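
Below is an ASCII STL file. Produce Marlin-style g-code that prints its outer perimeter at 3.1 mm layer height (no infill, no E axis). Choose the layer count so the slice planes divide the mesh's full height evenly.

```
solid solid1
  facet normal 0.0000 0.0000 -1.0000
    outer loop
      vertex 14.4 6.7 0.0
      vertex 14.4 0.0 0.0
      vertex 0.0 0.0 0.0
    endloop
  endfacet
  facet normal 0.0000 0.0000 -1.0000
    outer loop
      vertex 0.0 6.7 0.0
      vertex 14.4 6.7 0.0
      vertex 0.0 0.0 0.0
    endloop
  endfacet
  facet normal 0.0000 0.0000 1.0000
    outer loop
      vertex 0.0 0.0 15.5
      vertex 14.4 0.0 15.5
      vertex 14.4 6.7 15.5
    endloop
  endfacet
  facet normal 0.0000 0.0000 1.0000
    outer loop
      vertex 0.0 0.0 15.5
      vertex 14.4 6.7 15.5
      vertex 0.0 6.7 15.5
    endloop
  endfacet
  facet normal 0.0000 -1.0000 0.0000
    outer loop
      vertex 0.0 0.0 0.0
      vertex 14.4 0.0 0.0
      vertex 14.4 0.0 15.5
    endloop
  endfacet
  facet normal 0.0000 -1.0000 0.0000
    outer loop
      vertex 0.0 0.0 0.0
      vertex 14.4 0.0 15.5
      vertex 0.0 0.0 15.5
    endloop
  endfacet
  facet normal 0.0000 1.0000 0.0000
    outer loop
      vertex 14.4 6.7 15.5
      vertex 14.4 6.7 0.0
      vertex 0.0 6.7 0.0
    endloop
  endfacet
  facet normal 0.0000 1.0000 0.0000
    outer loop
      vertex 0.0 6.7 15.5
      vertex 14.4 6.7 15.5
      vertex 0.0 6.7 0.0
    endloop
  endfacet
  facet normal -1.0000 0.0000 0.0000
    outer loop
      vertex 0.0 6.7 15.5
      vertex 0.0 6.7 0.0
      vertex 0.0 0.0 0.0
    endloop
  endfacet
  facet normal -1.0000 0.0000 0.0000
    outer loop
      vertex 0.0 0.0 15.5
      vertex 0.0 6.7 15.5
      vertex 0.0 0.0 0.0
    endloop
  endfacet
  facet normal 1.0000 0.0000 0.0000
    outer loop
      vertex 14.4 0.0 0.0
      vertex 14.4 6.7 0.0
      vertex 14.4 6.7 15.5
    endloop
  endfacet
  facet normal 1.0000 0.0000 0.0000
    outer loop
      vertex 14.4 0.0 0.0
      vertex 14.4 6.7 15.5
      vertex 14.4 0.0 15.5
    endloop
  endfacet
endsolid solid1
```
; perimeter-only toolpath
G21 ; units = mm
G90 ; absolute positioning
G28 ; home
; layer 1
G0 Z3.1
G0 X0.0 Y0.0
G1 X14.4 Y0.0
G1 X14.4 Y6.7
G1 X0.0 Y6.7
G1 X0.0 Y0.0
; layer 2
G0 Z6.2
G0 X0.0 Y0.0
G1 X14.4 Y0.0
G1 X14.4 Y6.7
G1 X0.0 Y6.7
G1 X0.0 Y0.0
; layer 3
G0 Z9.3
G0 X0.0 Y0.0
G1 X14.4 Y0.0
G1 X14.4 Y6.7
G1 X0.0 Y6.7
G1 X0.0 Y0.0
; layer 4
G0 Z12.4
G0 X0.0 Y0.0
G1 X14.4 Y0.0
G1 X14.4 Y6.7
G1 X0.0 Y6.7
G1 X0.0 Y0.0
; layer 5
G0 Z15.5
G0 X0.0 Y0.0
G1 X14.4 Y0.0
G1 X14.4 Y6.7
G1 X0.0 Y6.7
G1 X0.0 Y0.0
M2 ; end

The solid is a rectangular box, roughly 14.4 × 6.7 mm footprint and 15.5 mm tall. Slicing at Δz = 3.1 mm — 5 equal slices spanning the solid's height, so layer i sits at z = i·h/5 — gives 5 non-empty perimeters. Each is a 4-segment closed polygon; G0 lifts to the layer z and rapids to the start vertex, then G1 traces the edges.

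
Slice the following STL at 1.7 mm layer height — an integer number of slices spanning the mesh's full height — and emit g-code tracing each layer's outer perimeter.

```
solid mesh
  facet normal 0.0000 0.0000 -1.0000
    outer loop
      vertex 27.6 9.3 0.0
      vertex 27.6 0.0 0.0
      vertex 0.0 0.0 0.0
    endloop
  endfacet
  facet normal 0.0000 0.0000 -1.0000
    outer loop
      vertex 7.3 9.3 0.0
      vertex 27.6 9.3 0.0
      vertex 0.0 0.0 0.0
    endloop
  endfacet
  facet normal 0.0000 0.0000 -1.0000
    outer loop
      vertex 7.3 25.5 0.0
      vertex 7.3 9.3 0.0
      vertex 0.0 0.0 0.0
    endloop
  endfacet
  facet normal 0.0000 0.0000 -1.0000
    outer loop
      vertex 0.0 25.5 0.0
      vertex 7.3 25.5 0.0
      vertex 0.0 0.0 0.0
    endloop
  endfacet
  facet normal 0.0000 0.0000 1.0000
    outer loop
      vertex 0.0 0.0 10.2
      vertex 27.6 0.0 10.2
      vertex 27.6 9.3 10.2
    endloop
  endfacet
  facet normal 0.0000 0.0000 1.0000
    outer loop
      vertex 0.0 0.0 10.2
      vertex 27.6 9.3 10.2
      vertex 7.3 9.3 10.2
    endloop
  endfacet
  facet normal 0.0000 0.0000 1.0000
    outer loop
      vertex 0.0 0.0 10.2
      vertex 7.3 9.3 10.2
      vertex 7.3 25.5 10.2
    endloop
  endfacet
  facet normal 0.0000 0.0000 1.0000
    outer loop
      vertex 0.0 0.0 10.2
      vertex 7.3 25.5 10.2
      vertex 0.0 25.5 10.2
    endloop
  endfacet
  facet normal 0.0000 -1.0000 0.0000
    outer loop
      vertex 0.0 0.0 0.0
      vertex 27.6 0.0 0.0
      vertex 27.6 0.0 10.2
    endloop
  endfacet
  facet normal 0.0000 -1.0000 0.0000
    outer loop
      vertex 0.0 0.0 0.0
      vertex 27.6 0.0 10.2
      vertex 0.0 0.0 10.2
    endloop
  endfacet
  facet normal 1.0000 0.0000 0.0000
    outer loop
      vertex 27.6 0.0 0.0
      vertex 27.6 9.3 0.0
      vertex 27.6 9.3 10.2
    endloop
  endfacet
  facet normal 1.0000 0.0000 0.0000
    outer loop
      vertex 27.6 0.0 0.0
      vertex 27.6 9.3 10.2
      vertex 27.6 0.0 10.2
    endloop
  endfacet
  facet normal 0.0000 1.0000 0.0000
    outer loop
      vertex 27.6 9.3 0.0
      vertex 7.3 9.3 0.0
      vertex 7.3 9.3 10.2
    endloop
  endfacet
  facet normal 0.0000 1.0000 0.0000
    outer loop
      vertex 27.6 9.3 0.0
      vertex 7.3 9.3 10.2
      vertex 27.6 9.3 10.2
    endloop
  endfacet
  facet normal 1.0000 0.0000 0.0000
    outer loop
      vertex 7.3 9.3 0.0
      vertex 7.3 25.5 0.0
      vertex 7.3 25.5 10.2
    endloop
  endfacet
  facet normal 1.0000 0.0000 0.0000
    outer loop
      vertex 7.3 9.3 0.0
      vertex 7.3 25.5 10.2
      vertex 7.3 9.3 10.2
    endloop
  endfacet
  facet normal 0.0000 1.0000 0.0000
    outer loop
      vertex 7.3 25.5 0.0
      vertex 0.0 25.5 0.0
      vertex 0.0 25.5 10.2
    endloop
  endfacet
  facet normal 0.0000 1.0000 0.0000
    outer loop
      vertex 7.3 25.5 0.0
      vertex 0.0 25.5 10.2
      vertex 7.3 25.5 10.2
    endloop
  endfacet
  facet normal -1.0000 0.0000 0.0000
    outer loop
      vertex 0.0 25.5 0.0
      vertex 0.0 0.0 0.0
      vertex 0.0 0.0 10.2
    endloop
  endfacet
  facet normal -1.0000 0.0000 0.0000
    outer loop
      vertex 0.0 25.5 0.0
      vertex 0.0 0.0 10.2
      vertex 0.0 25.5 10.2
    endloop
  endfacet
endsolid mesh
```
; perimeter-only toolpath
G21 ; units = mm
G90 ; absolute positioning
G28 ; home
; layer 1
G0 Z1.7
G0 X0.0 Y0.0
G1 X27.6 Y0.0
G1 X27.6 Y9.3
G1 X7.3 Y9.3
G1 X7.3 Y25.5
G1 X0.0 Y25.5
G1 X0.0 Y0.0
; layer 2
G0 Z3.4
G0 X0.0 Y0.0
G1 X27.6 Y0.0
G1 X27.6 Y9.3
G1 X7.3 Y9.3
G1 X7.3 Y25.5
G1 X0.0 Y25.5
G1 X0.0 Y0.0
; layer 3
G0 Z5.1
G0 X0.0 Y0.0
G1 X27.6 Y0.0
G1 X27.6 Y9.3
G1 X7.3 Y9.3
G1 X7.3 Y25.5
G1 X0.0 Y25.5
G1 X0.0 Y0.0
; layer 4
G0 Z6.8
G0 X0.0 Y0.0
G1 X27.6 Y0.0
G1 X27.6 Y9.3
G1 X7.3 Y9.3
G1 X7.3 Y25.5
G1 X0.0 Y25.5
G1 X0.0 Y0.0
; layer 5
G0 Z8.5
G0 X0.0 Y0.0
G1 X27.6 Y0.0
G1 X27.6 Y9.3
G1 X7.3 Y9.3
G1 X7.3 Y25.5
G1 X0.0 Y25.5
G1 X0.0 Y0.0
; layer 6
G0 Z10.2
G0 X0.0 Y0.0
G1 X27.6 Y0.0
G1 X27.6 Y9.3
G1 X7.3 Y9.3
G1 X7.3 Y25.5
G1 X0.0 Y25.5
G1 X0.0 Y0.0
M2 ; end

The solid is an L-shaped prism: outer 27.6 × 25.5 mm, arm thicknesses ≈ 9.3 mm (horizontal) and 7.3 mm (vertical), extruded 10.2 mm in z. Slicing at Δz = 1.7 mm — 6 equal slices spanning the solid's height, so layer i sits at z = i·h/6 — gives 6 non-empty perimeters. Each is a 6-segment closed polygon; G0 lifts to the layer z and rapids to the start vertex, then G1 traces the edges.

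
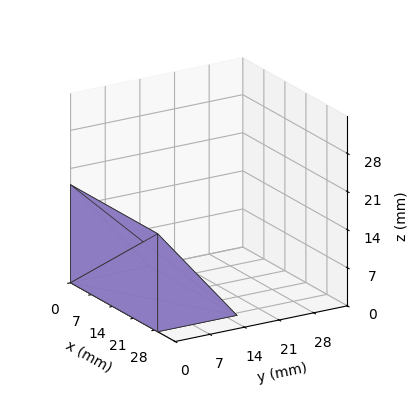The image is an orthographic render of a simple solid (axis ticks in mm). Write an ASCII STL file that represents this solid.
Reading the render: the shape is a wedge (ramp): 29 × 16 mm base, rising to 18 mm along the y=0 edge and sloping linearly to z=0 at y=16 (dimensions read to the nearest mm from the axis ticks). For the STL, each face is triangulated and given an outward normal.

solid part
  facet normal 0.0000 0.0000 -1.0000
    outer loop
      vertex 29.00 16.00 0.00
      vertex 29.00 0.00 0.00
      vertex 0.00 0.00 0.00
    endloop
  endfacet
  facet normal 0.0000 0.0000 -1.0000
    outer loop
      vertex 0.00 16.00 0.00
      vertex 29.00 16.00 0.00
      vertex 0.00 0.00 0.00
    endloop
  endfacet
  facet normal 0.0000 -1.0000 0.0000
    outer loop
      vertex 0.00 0.00 0.00
      vertex 29.00 0.00 0.00
      vertex 29.00 0.00 18.00
    endloop
  endfacet
  facet normal 0.0000 -1.0000 0.0000
    outer loop
      vertex 0.00 0.00 0.00
      vertex 29.00 0.00 18.00
      vertex 0.00 0.00 18.00
    endloop
  endfacet
  facet normal 0.0000 0.7474 0.6644
    outer loop
      vertex 0.00 0.00 18.00
      vertex 29.00 0.00 18.00
      vertex 29.00 16.00 0.00
    endloop
  endfacet
  facet normal 0.0000 0.7474 0.6644
    outer loop
      vertex 0.00 0.00 18.00
      vertex 29.00 16.00 0.00
      vertex 0.00 16.00 0.00
    endloop
  endfacet
  facet normal -1.0000 0.0000 0.0000
    outer loop
      vertex 0.00 0.00 18.00
      vertex 0.00 16.00 0.00
      vertex 0.00 0.00 0.00
    endloop
  endfacet
  facet normal 1.0000 0.0000 0.0000
    outer loop
      vertex 29.00 0.00 0.00
      vertex 29.00 16.00 0.00
      vertex 29.00 0.00 18.00
    endloop
  endfacet
endsolid part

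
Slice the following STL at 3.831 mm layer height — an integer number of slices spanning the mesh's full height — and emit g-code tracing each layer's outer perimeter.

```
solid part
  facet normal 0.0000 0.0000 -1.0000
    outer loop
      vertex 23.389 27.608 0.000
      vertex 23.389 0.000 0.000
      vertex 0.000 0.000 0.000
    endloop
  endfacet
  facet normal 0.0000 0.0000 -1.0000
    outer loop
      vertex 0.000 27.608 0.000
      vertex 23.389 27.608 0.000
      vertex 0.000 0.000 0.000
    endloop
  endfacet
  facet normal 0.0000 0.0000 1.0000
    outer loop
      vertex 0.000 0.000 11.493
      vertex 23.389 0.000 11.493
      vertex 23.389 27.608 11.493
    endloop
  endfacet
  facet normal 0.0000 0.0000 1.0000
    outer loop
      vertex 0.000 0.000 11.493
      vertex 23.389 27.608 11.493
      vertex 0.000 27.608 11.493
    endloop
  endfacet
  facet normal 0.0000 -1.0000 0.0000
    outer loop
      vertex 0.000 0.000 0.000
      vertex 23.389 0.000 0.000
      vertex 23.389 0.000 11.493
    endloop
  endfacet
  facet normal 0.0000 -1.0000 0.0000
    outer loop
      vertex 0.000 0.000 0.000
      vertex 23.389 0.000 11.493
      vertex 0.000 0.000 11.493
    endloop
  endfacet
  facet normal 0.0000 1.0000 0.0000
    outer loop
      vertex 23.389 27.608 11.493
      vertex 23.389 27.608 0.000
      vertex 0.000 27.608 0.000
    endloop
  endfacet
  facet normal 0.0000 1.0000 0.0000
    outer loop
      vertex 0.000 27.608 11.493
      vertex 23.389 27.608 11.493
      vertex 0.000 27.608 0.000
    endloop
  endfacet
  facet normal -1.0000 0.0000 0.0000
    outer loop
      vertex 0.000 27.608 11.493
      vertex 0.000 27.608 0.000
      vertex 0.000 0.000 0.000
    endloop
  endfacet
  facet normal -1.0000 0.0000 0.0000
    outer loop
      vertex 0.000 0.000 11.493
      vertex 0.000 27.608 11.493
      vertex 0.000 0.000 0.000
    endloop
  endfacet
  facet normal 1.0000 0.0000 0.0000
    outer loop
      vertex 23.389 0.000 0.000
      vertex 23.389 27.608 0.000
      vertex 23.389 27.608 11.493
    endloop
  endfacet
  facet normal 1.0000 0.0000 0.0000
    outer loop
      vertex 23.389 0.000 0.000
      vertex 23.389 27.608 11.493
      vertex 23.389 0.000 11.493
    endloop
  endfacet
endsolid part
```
; perimeter-only toolpath
G21 ; units = mm
G90 ; absolute positioning
G28 ; home
; layer 1
G0 Z3.831
G0 X0.000 Y0.000
G1 X23.389 Y0.000
G1 X23.389 Y27.608
G1 X0.000 Y27.608
G1 X0.000 Y0.000
; layer 2
G0 Z7.662
G0 X0.000 Y0.000
G1 X23.389 Y0.000
G1 X23.389 Y27.608
G1 X0.000 Y27.608
G1 X0.000 Y0.000
; layer 3
G0 Z11.493
G0 X0.000 Y0.000
G1 X23.389 Y0.000
G1 X23.389 Y27.608
G1 X0.000 Y27.608
G1 X0.000 Y0.000
M2 ; end

The solid is a rectangular box, roughly 23.4 × 27.6 mm footprint and 11.5 mm tall. Slicing at Δz = 3.831 mm — 3 equal slices spanning the solid's height, so layer i sits at z = i·h/3 — gives 3 non-empty perimeters. Each is a 4-segment closed polygon; G0 lifts to the layer z and rapids to the start vertex, then G1 traces the edges.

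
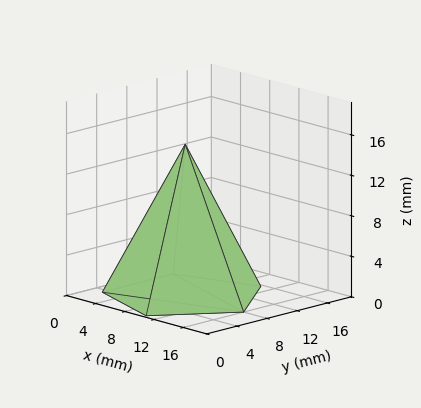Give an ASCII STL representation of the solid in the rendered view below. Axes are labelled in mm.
Reading the render: the shape is a regular 5-sided pyramid, base circumscribed radius ≈ 8 mm, apex at z ≈ 15 mm (dimensions read to the nearest mm from the axis ticks). For the STL, each face is triangulated and given an outward normal.

solid part
  facet normal 0.0000 0.0000 -1.0000
    outer loop
      vertex 1.5 12.7 0.0
      vertex 10.5 15.6 0.0
      vertex 16.0 8.0 0.0
    endloop
  endfacet
  facet normal 0.0000 0.0000 -1.0000
    outer loop
      vertex 1.5 3.3 0.0
      vertex 1.5 12.7 0.0
      vertex 16.0 8.0 0.0
    endloop
  endfacet
  facet normal 0.0000 0.0000 -1.0000
    outer loop
      vertex 10.5 0.4 0.0
      vertex 1.5 3.3 0.0
      vertex 16.0 8.0 0.0
    endloop
  endfacet
  facet normal 0.7437 0.5382 0.3966
    outer loop
      vertex 16.0 8.0 0.0
      vertex 10.5 15.6 0.0
      vertex 8.0 8.0 15.0
    endloop
  endfacet
  facet normal -0.2816 0.8740 0.3959
    outer loop
      vertex 10.5 15.6 0.0
      vertex 1.5 12.7 0.0
      vertex 8.0 8.0 15.0
    endloop
  endfacet
  facet normal -0.9176 0.0000 0.3976
    outer loop
      vertex 1.5 12.7 0.0
      vertex 1.5 3.3 0.0
      vertex 8.0 8.0 15.0
    endloop
  endfacet
  facet normal -0.2816 -0.8740 0.3959
    outer loop
      vertex 1.5 3.3 0.0
      vertex 10.5 0.4 0.0
      vertex 8.0 8.0 15.0
    endloop
  endfacet
  facet normal 0.7437 -0.5382 0.3966
    outer loop
      vertex 10.5 0.4 0.0
      vertex 16.0 8.0 0.0
      vertex 8.0 8.0 15.0
    endloop
  endfacet
endsolid part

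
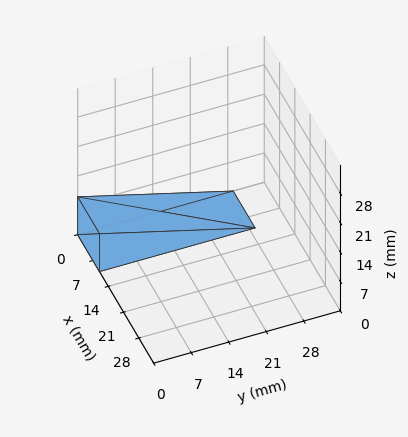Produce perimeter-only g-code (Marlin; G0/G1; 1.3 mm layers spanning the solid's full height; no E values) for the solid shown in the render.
Reading the render: the shape is a wedge (ramp): 10 × 29 mm base, rising to 9 mm along the y=0 edge and sloping linearly to z=0 at y=29 (dimensions read to the nearest mm from the axis ticks). For the g-code, the solid's height is divided into equal slices at the stated Δz and each level perimeter traced with G1 moves after a G0 lift.

; perimeter-only toolpath
G21 ; units = mm
G90 ; absolute positioning
G28 ; home
; layer 1
G0 Z1.3
G0 X0.0 Y0.0
G1 X10.0 Y0.0
G1 X10.0 Y24.9
G1 X0.0 Y24.9
G1 X0.0 Y0.0
; layer 2
G0 Z2.6
G0 X0.0 Y0.0
G1 X10.0 Y0.0
G1 X10.0 Y20.7
G1 X0.0 Y20.7
G1 X0.0 Y0.0
; layer 3
G0 Z3.9
G0 X0.0 Y0.0
G1 X10.0 Y0.0
G1 X10.0 Y16.6
G1 X0.0 Y16.6
G1 X0.0 Y0.0
; layer 4
G0 Z5.1
G0 X0.0 Y0.0
G1 X10.0 Y0.0
G1 X10.0 Y12.4
G1 X0.0 Y12.4
G1 X0.0 Y0.0
; layer 5
G0 Z6.4
G0 X0.0 Y0.0
G1 X10.0 Y0.0
G1 X10.0 Y8.3
G1 X0.0 Y8.3
G1 X0.0 Y0.0
; layer 6
G0 Z7.7
G0 X0.0 Y0.0
G1 X10.0 Y0.0
G1 X10.0 Y4.1
G1 X0.0 Y4.1
G1 X0.0 Y0.0
M2 ; end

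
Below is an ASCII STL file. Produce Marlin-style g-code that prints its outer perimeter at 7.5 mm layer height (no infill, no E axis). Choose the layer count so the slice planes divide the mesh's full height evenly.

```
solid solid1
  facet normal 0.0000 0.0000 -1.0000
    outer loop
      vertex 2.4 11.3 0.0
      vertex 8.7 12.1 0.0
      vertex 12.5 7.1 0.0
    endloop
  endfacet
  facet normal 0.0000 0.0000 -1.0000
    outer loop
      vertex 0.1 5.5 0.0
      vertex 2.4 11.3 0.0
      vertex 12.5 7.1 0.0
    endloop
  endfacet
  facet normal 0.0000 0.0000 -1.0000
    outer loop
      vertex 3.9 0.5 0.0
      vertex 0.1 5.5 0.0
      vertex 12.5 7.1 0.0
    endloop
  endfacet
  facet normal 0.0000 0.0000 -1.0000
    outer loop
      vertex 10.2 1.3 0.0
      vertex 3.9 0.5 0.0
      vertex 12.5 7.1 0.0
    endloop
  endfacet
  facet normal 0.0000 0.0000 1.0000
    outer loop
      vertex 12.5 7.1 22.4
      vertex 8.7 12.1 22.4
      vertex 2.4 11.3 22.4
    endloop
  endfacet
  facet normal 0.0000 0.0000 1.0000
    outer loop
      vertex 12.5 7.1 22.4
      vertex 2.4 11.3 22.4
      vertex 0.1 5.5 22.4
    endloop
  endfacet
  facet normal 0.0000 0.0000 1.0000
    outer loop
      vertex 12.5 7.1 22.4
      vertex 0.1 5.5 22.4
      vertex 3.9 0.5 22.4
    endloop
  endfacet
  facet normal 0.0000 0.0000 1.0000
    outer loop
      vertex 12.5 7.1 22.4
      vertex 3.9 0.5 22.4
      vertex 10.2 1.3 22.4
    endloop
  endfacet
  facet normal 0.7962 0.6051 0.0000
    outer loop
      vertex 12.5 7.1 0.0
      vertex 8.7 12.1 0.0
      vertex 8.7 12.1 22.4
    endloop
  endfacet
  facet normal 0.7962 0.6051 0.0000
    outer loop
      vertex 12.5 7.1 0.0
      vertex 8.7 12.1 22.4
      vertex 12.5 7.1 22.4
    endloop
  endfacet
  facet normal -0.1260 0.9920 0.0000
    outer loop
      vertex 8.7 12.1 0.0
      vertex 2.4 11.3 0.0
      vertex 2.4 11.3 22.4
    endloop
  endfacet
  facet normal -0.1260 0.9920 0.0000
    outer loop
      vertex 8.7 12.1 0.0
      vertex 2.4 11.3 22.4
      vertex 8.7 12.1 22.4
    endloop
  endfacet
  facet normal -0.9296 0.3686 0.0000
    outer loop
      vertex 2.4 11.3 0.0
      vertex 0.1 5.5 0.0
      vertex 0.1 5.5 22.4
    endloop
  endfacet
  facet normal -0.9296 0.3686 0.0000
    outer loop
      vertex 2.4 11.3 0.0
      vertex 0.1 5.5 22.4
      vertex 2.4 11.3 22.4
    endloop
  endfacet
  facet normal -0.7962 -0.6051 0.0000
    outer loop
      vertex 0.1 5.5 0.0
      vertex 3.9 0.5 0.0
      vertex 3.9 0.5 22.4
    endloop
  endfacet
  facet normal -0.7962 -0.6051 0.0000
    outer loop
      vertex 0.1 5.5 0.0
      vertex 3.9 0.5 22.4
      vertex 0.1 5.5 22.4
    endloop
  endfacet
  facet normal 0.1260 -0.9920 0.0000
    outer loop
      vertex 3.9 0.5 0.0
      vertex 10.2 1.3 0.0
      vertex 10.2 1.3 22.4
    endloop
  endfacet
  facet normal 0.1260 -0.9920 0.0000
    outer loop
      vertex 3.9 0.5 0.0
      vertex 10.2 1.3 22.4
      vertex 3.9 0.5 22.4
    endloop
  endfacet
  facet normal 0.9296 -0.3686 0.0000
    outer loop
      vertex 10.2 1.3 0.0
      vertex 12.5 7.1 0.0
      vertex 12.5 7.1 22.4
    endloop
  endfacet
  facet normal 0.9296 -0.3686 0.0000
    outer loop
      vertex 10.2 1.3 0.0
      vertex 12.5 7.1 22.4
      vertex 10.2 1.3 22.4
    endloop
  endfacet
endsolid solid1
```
; perimeter-only toolpath
G21 ; units = mm
G90 ; absolute positioning
G28 ; home
; layer 1
G0 Z7.5
G0 X12.5 Y7.1
G1 X8.7 Y12.1
G1 X2.4 Y11.3
G1 X0.1 Y5.5
G1 X3.9 Y0.5
G1 X10.2 Y1.3
G1 X12.5 Y7.1
; layer 2
G0 Z14.9
G0 X12.5 Y7.1
G1 X8.7 Y12.1
G1 X2.4 Y11.3
G1 X0.1 Y5.5
G1 X3.9 Y0.5
G1 X10.2 Y1.3
G1 X12.5 Y7.1
; layer 3
G0 Z22.4
G0 X12.5 Y7.1
G1 X8.7 Y12.1
G1 X2.4 Y11.3
G1 X0.1 Y5.5
G1 X3.9 Y0.5
G1 X10.2 Y1.3
G1 X12.5 Y7.1
M2 ; end

The solid is a regular 6-sided prism (a cylinder approximated with 6 flat sides), circumscribed radius ≈ 6.3 mm, height ≈ 22.4 mm. Slicing at Δz = 7.5 mm — 3 equal slices spanning the solid's height, so layer i sits at z = i·h/3 — gives 3 non-empty perimeters. Each is a 6-segment closed polygon; G0 lifts to the layer z and rapids to the start vertex, then G1 traces the edges.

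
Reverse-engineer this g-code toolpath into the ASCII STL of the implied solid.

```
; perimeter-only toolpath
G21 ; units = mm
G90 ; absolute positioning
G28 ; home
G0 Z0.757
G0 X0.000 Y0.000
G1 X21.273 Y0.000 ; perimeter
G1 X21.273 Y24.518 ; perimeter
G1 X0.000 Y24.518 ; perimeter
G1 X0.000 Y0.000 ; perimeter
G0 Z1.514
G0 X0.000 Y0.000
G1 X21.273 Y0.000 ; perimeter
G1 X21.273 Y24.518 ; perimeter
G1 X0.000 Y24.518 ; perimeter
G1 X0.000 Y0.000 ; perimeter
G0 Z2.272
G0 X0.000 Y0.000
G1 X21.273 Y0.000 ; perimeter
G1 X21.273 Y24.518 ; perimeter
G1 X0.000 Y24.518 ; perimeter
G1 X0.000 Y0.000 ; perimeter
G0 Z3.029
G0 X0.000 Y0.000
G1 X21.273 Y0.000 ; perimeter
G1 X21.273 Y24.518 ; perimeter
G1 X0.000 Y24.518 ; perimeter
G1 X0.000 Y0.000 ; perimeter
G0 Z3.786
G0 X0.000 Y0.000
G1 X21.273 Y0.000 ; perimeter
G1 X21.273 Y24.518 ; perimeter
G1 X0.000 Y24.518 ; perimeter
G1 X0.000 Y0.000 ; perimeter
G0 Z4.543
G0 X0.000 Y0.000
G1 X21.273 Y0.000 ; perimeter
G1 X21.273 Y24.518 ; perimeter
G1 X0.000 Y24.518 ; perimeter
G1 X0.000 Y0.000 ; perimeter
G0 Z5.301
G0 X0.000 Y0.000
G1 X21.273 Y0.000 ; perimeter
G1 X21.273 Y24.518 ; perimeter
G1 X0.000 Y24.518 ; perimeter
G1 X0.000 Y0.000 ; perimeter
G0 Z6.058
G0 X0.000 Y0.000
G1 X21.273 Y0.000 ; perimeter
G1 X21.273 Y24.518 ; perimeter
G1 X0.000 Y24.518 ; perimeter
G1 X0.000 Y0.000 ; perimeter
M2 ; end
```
solid part
  facet normal 0.0000 0.0000 -1.0000
    outer loop
      vertex 21.273 24.518 0.000
      vertex 21.273 0.000 0.000
      vertex 0.000 0.000 0.000
    endloop
  endfacet
  facet normal 0.0000 0.0000 -1.0000
    outer loop
      vertex 0.000 24.518 0.000
      vertex 21.273 24.518 0.000
      vertex 0.000 0.000 0.000
    endloop
  endfacet
  facet normal 0.0000 0.0000 1.0000
    outer loop
      vertex 0.000 0.000 6.058
      vertex 21.273 0.000 6.058
      vertex 21.273 24.518 6.058
    endloop
  endfacet
  facet normal 0.0000 0.0000 1.0000
    outer loop
      vertex 0.000 0.000 6.058
      vertex 21.273 24.518 6.058
      vertex 0.000 24.518 6.058
    endloop
  endfacet
  facet normal 0.0000 -1.0000 0.0000
    outer loop
      vertex 0.000 0.000 0.000
      vertex 21.273 0.000 0.000
      vertex 21.273 0.000 6.058
    endloop
  endfacet
  facet normal 0.0000 -1.0000 0.0000
    outer loop
      vertex 0.000 0.000 0.000
      vertex 21.273 0.000 6.058
      vertex 0.000 0.000 6.058
    endloop
  endfacet
  facet normal 0.0000 1.0000 0.0000
    outer loop
      vertex 21.273 24.518 6.058
      vertex 21.273 24.518 0.000
      vertex 0.000 24.518 0.000
    endloop
  endfacet
  facet normal 0.0000 1.0000 0.0000
    outer loop
      vertex 0.000 24.518 6.058
      vertex 21.273 24.518 6.058
      vertex 0.000 24.518 0.000
    endloop
  endfacet
  facet normal -1.0000 0.0000 0.0000
    outer loop
      vertex 0.000 24.518 6.058
      vertex 0.000 24.518 0.000
      vertex 0.000 0.000 0.000
    endloop
  endfacet
  facet normal -1.0000 0.0000 0.0000
    outer loop
      vertex 0.000 0.000 6.058
      vertex 0.000 24.518 6.058
      vertex 0.000 0.000 0.000
    endloop
  endfacet
  facet normal 1.0000 0.0000 0.0000
    outer loop
      vertex 21.273 0.000 0.000
      vertex 21.273 24.518 0.000
      vertex 21.273 24.518 6.058
    endloop
  endfacet
  facet normal 1.0000 0.0000 0.0000
    outer loop
      vertex 21.273 0.000 0.000
      vertex 21.273 24.518 6.058
      vertex 21.273 0.000 6.058
    endloop
  endfacet
endsolid part

The G0 Z moves step by Δz≈0.757 mm. Every layer's G1 loop is the same polygon, so the solid is a straight extrusion of it from z=0 to z≈6.06. Closing with flat bottom and top caps and triangulating gives 12 facets — a rectangular box, roughly 21.3 × 24.5 mm footprint and 6.06 mm tall.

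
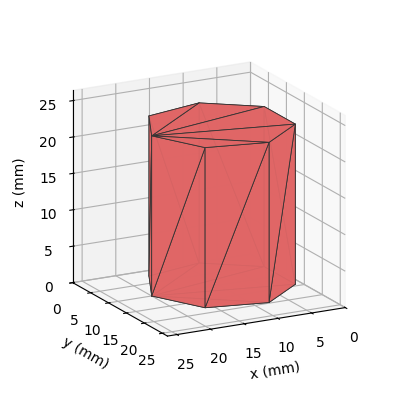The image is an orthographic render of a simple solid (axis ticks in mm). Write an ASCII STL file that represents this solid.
Reading the render: the shape is a regular 7-sided prism (a cylinder approximated with 7 flat sides), circumscribed radius ≈ 10 mm, height ≈ 22 mm (dimensions read to the nearest mm from the axis ticks). For the STL, each face is triangulated and given an outward normal.

solid part
  facet normal 0.0000 0.0000 -1.0000
    outer loop
      vertex 7.775 19.749 0.000
      vertex 16.235 17.818 0.000
      vertex 20.000 10.000 0.000
    endloop
  endfacet
  facet normal 0.0000 0.0000 -1.0000
    outer loop
      vertex 0.990 14.339 0.000
      vertex 7.775 19.749 0.000
      vertex 20.000 10.000 0.000
    endloop
  endfacet
  facet normal 0.0000 0.0000 -1.0000
    outer loop
      vertex 0.990 5.661 0.000
      vertex 0.990 14.339 0.000
      vertex 20.000 10.000 0.000
    endloop
  endfacet
  facet normal 0.0000 0.0000 -1.0000
    outer loop
      vertex 7.775 0.251 0.000
      vertex 0.990 5.661 0.000
      vertex 20.000 10.000 0.000
    endloop
  endfacet
  facet normal 0.0000 0.0000 -1.0000
    outer loop
      vertex 16.235 2.182 0.000
      vertex 7.775 0.251 0.000
      vertex 20.000 10.000 0.000
    endloop
  endfacet
  facet normal 0.0000 0.0000 1.0000
    outer loop
      vertex 20.000 10.000 22.000
      vertex 16.235 17.818 22.000
      vertex 7.775 19.749 22.000
    endloop
  endfacet
  facet normal 0.0000 0.0000 1.0000
    outer loop
      vertex 20.000 10.000 22.000
      vertex 7.775 19.749 22.000
      vertex 0.990 14.339 22.000
    endloop
  endfacet
  facet normal 0.0000 0.0000 1.0000
    outer loop
      vertex 20.000 10.000 22.000
      vertex 0.990 14.339 22.000
      vertex 0.990 5.661 22.000
    endloop
  endfacet
  facet normal 0.0000 0.0000 1.0000
    outer loop
      vertex 20.000 10.000 22.000
      vertex 0.990 5.661 22.000
      vertex 7.775 0.251 22.000
    endloop
  endfacet
  facet normal 0.0000 0.0000 1.0000
    outer loop
      vertex 20.000 10.000 22.000
      vertex 7.775 0.251 22.000
      vertex 16.235 2.182 22.000
    endloop
  endfacet
  facet normal 0.9010 0.4339 0.0000
    outer loop
      vertex 20.000 10.000 0.000
      vertex 16.235 17.818 0.000
      vertex 16.235 17.818 22.000
    endloop
  endfacet
  facet normal 0.9010 0.4339 0.0000
    outer loop
      vertex 20.000 10.000 0.000
      vertex 16.235 17.818 22.000
      vertex 20.000 10.000 22.000
    endloop
  endfacet
  facet normal 0.2225 0.9749 0.0000
    outer loop
      vertex 16.235 17.818 0.000
      vertex 7.775 19.749 0.000
      vertex 7.775 19.749 22.000
    endloop
  endfacet
  facet normal 0.2225 0.9749 0.0000
    outer loop
      vertex 16.235 17.818 0.000
      vertex 7.775 19.749 22.000
      vertex 16.235 17.818 22.000
    endloop
  endfacet
  facet normal -0.6234 0.7819 0.0000
    outer loop
      vertex 7.775 19.749 0.000
      vertex 0.990 14.339 0.000
      vertex 0.990 14.339 22.000
    endloop
  endfacet
  facet normal -0.6234 0.7819 0.0000
    outer loop
      vertex 7.775 19.749 0.000
      vertex 0.990 14.339 22.000
      vertex 7.775 19.749 22.000
    endloop
  endfacet
  facet normal -1.0000 0.0000 0.0000
    outer loop
      vertex 0.990 14.339 0.000
      vertex 0.990 5.661 0.000
      vertex 0.990 5.661 22.000
    endloop
  endfacet
  facet normal -1.0000 0.0000 0.0000
    outer loop
      vertex 0.990 14.339 0.000
      vertex 0.990 5.661 22.000
      vertex 0.990 14.339 22.000
    endloop
  endfacet
  facet normal -0.6234 -0.7819 0.0000
    outer loop
      vertex 0.990 5.661 0.000
      vertex 7.775 0.251 0.000
      vertex 7.775 0.251 22.000
    endloop
  endfacet
  facet normal -0.6234 -0.7819 0.0000
    outer loop
      vertex 0.990 5.661 0.000
      vertex 7.775 0.251 22.000
      vertex 0.990 5.661 22.000
    endloop
  endfacet
  facet normal 0.2225 -0.9749 0.0000
    outer loop
      vertex 7.775 0.251 0.000
      vertex 16.235 2.182 0.000
      vertex 16.235 2.182 22.000
    endloop
  endfacet
  facet normal 0.2225 -0.9749 0.0000
    outer loop
      vertex 7.775 0.251 0.000
      vertex 16.235 2.182 22.000
      vertex 7.775 0.251 22.000
    endloop
  endfacet
  facet normal 0.9010 -0.4339 0.0000
    outer loop
      vertex 16.235 2.182 0.000
      vertex 20.000 10.000 0.000
      vertex 20.000 10.000 22.000
    endloop
  endfacet
  facet normal 0.9010 -0.4339 0.0000
    outer loop
      vertex 16.235 2.182 0.000
      vertex 20.000 10.000 22.000
      vertex 16.235 2.182 22.000
    endloop
  endfacet
endsolid part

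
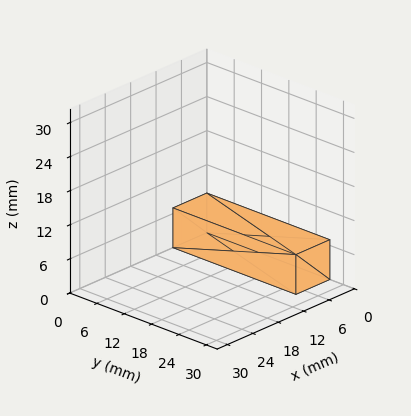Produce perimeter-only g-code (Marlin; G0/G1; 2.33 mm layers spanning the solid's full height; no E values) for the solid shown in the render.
Reading the render: the shape is a rectangular box, roughly 8 × 27 mm footprint and 7 mm tall (dimensions read to the nearest mm from the axis ticks). For the g-code, the solid's height is divided into equal slices at the stated Δz and each level perimeter traced with G1 moves after a G0 lift.

; perimeter-only toolpath
G21 ; units = mm
G90 ; absolute positioning
G28 ; home
; layer 1
G0 Z2.33
G0 X0.00 Y0.00
G1 X8.00 Y0.00
G1 X8.00 Y27.00
G1 X0.00 Y27.00
G1 X0.00 Y0.00
; layer 2
G0 Z4.67
G0 X0.00 Y0.00
G1 X8.00 Y0.00
G1 X8.00 Y27.00
G1 X0.00 Y27.00
G1 X0.00 Y0.00
; layer 3
G0 Z7.00
G0 X0.00 Y0.00
G1 X8.00 Y0.00
G1 X8.00 Y27.00
G1 X0.00 Y27.00
G1 X0.00 Y0.00
M2 ; end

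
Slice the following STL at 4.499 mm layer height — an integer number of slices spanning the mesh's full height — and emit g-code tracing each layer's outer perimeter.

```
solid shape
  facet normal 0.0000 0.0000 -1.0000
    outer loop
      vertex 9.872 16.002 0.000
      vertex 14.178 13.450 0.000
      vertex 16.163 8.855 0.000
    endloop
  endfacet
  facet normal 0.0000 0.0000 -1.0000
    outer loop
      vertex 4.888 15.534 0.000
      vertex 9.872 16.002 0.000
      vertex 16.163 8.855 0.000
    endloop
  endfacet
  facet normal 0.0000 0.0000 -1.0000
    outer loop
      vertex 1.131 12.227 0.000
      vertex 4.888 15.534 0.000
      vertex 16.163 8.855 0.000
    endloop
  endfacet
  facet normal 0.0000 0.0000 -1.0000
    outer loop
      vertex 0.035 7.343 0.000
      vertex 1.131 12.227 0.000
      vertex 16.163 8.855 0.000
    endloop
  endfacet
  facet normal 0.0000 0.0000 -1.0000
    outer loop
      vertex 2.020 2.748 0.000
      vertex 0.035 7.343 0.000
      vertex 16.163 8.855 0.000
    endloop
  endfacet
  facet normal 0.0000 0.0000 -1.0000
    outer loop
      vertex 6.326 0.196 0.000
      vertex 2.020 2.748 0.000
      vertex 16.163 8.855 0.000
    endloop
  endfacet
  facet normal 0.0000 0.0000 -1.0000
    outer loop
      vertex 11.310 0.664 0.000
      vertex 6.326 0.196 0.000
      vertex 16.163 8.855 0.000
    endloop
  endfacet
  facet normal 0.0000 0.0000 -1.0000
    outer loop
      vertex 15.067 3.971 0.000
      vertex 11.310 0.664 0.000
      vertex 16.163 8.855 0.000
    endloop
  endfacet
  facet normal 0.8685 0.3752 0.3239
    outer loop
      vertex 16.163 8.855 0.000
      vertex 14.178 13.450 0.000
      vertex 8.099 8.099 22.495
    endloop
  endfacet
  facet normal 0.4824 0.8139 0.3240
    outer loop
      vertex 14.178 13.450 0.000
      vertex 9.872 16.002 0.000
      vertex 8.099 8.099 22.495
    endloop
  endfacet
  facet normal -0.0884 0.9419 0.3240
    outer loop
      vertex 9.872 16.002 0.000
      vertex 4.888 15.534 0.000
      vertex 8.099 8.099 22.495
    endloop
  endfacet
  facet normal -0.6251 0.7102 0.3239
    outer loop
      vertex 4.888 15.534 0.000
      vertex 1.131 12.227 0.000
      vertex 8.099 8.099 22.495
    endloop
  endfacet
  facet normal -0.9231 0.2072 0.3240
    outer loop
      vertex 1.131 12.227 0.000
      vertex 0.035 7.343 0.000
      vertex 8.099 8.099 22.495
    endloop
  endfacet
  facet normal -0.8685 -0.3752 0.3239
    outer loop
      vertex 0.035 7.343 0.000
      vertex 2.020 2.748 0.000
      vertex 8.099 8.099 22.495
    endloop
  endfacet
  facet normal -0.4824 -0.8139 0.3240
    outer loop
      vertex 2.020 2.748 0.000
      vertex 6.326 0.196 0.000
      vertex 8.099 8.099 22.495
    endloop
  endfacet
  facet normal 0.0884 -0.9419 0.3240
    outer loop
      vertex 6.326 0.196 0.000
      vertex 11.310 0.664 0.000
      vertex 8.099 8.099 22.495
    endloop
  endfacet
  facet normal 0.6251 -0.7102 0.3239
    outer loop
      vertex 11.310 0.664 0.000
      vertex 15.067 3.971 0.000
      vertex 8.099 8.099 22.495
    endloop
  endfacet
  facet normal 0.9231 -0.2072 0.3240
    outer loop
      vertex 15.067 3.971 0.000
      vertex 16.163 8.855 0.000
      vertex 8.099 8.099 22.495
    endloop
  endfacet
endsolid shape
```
; perimeter-only toolpath
G21 ; units = mm
G90 ; absolute positioning
G28 ; home
; layer 1
G0 Z4.499
G0 X14.550 Y8.704
G1 X12.962 Y12.380
G1 X9.517 Y14.421
G1 X5.530 Y14.047
G1 X2.525 Y11.401
G1 X1.648 Y7.494
G1 X3.236 Y3.818
G1 X6.681 Y1.777
G1 X10.668 Y2.151
G1 X13.673 Y4.797
G1 X14.550 Y8.704
; layer 2
G0 Z8.998
G0 X12.937 Y8.553
G1 X11.746 Y11.310
G1 X9.163 Y12.841
G1 X6.172 Y12.560
G1 X3.918 Y10.576
G1 X3.261 Y7.645
G1 X4.452 Y4.888
G1 X7.035 Y3.357
G1 X10.026 Y3.638
G1 X12.280 Y5.622
G1 X12.937 Y8.553
; layer 3
G0 Z13.497
G0 X11.325 Y8.401
G1 X10.531 Y10.239
G1 X8.808 Y11.260
G1 X6.815 Y11.073
G1 X5.312 Y9.750
G1 X4.873 Y7.797
G1 X5.667 Y5.959
G1 X7.390 Y4.938
G1 X9.383 Y5.125
G1 X10.886 Y6.448
G1 X11.325 Y8.401
; layer 4
G0 Z17.996
G0 X9.712 Y8.250
G1 X9.315 Y9.169
G1 X8.454 Y9.680
G1 X7.457 Y9.586
G1 X6.705 Y8.925
G1 X6.486 Y7.948
G1 X6.883 Y7.029
G1 X7.744 Y6.518
G1 X8.741 Y6.612
G1 X9.493 Y7.273
G1 X9.712 Y8.250
M2 ; end

The solid is a regular 10-sided pyramid, base circumscribed radius ≈ 8.1 mm, apex at z ≈ 22.5 mm. Slicing at Δz = 4.499 mm — 5 equal slices spanning the solid's height, so layer i sits at z = i·h/5 — gives 4 non-empty perimeters. Each is a 10-segment closed polygon; G0 lifts to the layer z and rapids to the start vertex, then G1 traces the edges. The cross-section shrinks linearly with z (the slice at the apex is degenerate and omitted).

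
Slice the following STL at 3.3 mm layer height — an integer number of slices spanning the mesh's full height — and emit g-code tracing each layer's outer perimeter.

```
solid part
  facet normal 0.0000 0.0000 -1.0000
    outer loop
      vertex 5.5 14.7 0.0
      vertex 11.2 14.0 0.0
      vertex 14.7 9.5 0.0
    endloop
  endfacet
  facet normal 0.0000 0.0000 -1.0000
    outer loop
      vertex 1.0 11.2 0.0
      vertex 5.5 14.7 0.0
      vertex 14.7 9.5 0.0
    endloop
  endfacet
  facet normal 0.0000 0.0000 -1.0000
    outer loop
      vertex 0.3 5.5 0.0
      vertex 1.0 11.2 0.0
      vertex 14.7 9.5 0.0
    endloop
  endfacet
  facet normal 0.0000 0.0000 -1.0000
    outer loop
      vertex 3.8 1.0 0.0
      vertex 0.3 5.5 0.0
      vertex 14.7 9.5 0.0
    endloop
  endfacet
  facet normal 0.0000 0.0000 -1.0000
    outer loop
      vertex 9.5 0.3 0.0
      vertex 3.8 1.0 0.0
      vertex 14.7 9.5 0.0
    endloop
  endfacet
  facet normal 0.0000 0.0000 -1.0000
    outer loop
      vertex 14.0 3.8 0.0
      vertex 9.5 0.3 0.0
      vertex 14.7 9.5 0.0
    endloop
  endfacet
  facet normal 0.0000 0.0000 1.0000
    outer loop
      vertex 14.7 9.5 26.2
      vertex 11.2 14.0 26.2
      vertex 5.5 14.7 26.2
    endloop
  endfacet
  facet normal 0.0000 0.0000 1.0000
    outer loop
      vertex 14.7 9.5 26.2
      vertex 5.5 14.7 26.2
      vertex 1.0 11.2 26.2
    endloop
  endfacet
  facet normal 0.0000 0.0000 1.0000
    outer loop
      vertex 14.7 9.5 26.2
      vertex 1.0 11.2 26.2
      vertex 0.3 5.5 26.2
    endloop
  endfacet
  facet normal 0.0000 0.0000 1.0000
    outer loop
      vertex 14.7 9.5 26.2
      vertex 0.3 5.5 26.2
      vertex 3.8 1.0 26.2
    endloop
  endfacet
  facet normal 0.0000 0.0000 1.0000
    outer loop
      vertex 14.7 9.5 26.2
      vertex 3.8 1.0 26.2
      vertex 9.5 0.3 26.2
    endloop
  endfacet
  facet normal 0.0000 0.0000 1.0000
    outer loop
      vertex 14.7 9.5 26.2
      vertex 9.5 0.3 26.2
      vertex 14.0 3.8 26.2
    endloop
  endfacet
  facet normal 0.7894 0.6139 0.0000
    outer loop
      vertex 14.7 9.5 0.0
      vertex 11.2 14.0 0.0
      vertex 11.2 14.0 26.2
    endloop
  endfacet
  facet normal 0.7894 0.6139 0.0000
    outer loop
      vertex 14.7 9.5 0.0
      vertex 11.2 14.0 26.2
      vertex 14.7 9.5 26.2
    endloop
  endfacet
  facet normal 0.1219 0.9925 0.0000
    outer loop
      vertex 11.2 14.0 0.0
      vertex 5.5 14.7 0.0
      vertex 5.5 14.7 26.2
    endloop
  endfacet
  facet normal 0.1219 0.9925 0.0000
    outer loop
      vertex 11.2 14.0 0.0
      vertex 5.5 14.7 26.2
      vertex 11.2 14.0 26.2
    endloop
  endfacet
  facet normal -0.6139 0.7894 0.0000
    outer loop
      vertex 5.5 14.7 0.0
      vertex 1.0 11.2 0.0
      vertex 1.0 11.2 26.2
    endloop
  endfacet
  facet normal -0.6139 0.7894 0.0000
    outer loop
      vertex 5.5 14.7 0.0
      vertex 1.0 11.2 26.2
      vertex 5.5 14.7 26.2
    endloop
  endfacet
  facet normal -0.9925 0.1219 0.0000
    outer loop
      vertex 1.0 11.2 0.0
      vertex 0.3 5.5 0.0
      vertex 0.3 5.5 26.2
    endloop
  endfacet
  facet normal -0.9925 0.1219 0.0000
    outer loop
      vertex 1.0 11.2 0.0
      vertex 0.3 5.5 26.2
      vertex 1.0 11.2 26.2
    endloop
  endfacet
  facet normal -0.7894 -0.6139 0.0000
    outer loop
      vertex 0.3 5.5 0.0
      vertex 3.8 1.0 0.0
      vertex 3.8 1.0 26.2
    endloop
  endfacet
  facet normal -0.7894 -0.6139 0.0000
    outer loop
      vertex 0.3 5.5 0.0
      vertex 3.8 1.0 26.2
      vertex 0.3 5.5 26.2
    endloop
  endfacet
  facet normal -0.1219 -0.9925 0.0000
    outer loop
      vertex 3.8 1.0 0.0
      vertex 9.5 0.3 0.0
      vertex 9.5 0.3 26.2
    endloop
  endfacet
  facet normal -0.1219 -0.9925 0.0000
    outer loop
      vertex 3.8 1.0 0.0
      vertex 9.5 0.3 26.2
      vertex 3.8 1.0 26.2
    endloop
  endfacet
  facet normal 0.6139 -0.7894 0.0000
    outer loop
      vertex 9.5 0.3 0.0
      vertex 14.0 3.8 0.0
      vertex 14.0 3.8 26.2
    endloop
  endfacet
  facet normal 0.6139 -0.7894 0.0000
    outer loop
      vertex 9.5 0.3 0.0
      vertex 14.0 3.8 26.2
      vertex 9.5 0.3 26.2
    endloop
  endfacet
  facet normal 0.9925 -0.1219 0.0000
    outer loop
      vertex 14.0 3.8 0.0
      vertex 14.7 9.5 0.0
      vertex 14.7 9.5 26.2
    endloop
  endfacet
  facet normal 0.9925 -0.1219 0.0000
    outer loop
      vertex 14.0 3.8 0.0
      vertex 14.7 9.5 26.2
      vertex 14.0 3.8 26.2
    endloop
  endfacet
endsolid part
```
; perimeter-only toolpath
G21 ; units = mm
G90 ; absolute positioning
G28 ; home
; layer 1
G0 Z3.3
G0 X14.7 Y9.5
G1 X11.2 Y14.0
G1 X5.5 Y14.7
G1 X1.0 Y11.2
G1 X0.3 Y5.5
G1 X3.8 Y1.0
G1 X9.5 Y0.3
G1 X14.0 Y3.8
G1 X14.7 Y9.5
; layer 2
G0 Z6.5
G0 X14.7 Y9.5
G1 X11.2 Y14.0
G1 X5.5 Y14.7
G1 X1.0 Y11.2
G1 X0.3 Y5.5
G1 X3.8 Y1.0
G1 X9.5 Y0.3
G1 X14.0 Y3.8
G1 X14.7 Y9.5
; layer 3
G0 Z9.8
G0 X14.7 Y9.5
G1 X11.2 Y14.0
G1 X5.5 Y14.7
G1 X1.0 Y11.2
G1 X0.3 Y5.5
G1 X3.8 Y1.0
G1 X9.5 Y0.3
G1 X14.0 Y3.8
G1 X14.7 Y9.5
; layer 4
G0 Z13.1
G0 X14.7 Y9.5
G1 X11.2 Y14.0
G1 X5.5 Y14.7
G1 X1.0 Y11.2
G1 X0.3 Y5.5
G1 X3.8 Y1.0
G1 X9.5 Y0.3
G1 X14.0 Y3.8
G1 X14.7 Y9.5
; layer 5
G0 Z16.4
G0 X14.7 Y9.5
G1 X11.2 Y14.0
G1 X5.5 Y14.7
G1 X1.0 Y11.2
G1 X0.3 Y5.5
G1 X3.8 Y1.0
G1 X9.5 Y0.3
G1 X14.0 Y3.8
G1 X14.7 Y9.5
; layer 6
G0 Z19.6
G0 X14.7 Y9.5
G1 X11.2 Y14.0
G1 X5.5 Y14.7
G1 X1.0 Y11.2
G1 X0.3 Y5.5
G1 X3.8 Y1.0
G1 X9.5 Y0.3
G1 X14.0 Y3.8
G1 X14.7 Y9.5
; layer 7
G0 Z22.9
G0 X14.7 Y9.5
G1 X11.2 Y14.0
G1 X5.5 Y14.7
G1 X1.0 Y11.2
G1 X0.3 Y5.5
G1 X3.8 Y1.0
G1 X9.5 Y0.3
G1 X14.0 Y3.8
G1 X14.7 Y9.5
; layer 8
G0 Z26.2
G0 X14.7 Y9.5
G1 X11.2 Y14.0
G1 X5.5 Y14.7
G1 X1.0 Y11.2
G1 X0.3 Y5.5
G1 X3.8 Y1.0
G1 X9.5 Y0.3
G1 X14.0 Y3.8
G1 X14.7 Y9.5
M2 ; end

The solid is a regular 8-sided prism (a cylinder approximated with 8 flat sides), circumscribed radius ≈ 7.5 mm, height ≈ 26.2 mm. Slicing at Δz = 3.3 mm — 8 equal slices spanning the solid's height, so layer i sits at z = i·h/8 — gives 8 non-empty perimeters. Each is a 8-segment closed polygon; G0 lifts to the layer z and rapids to the start vertex, then G1 traces the edges.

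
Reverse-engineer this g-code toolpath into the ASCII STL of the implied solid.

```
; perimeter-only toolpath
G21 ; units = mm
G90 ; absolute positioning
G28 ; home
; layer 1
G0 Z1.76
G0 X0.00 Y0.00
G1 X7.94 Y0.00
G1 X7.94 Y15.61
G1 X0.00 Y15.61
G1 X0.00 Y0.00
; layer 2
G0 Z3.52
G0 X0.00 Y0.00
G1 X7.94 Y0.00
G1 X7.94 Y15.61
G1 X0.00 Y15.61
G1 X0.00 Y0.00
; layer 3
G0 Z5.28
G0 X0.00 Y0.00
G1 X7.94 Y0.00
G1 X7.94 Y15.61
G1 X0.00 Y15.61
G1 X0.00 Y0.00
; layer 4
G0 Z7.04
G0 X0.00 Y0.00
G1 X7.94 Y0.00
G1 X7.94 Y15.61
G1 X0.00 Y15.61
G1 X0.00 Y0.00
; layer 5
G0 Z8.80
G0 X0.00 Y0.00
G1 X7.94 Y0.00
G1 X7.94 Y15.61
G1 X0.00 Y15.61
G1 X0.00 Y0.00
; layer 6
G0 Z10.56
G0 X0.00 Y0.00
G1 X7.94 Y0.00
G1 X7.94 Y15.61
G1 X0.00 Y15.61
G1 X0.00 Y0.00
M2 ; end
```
solid part
  facet normal 0.0000 0.0000 -1.0000
    outer loop
      vertex 7.94 15.61 0.00
      vertex 7.94 0.00 0.00
      vertex 0.00 0.00 0.00
    endloop
  endfacet
  facet normal 0.0000 0.0000 -1.0000
    outer loop
      vertex 0.00 15.61 0.00
      vertex 7.94 15.61 0.00
      vertex 0.00 0.00 0.00
    endloop
  endfacet
  facet normal 0.0000 0.0000 1.0000
    outer loop
      vertex 0.00 0.00 10.56
      vertex 7.94 0.00 10.56
      vertex 7.94 15.61 10.56
    endloop
  endfacet
  facet normal 0.0000 0.0000 1.0000
    outer loop
      vertex 0.00 0.00 10.56
      vertex 7.94 15.61 10.56
      vertex 0.00 15.61 10.56
    endloop
  endfacet
  facet normal 0.0000 -1.0000 0.0000
    outer loop
      vertex 0.00 0.00 0.00
      vertex 7.94 0.00 0.00
      vertex 7.94 0.00 10.56
    endloop
  endfacet
  facet normal 0.0000 -1.0000 0.0000
    outer loop
      vertex 0.00 0.00 0.00
      vertex 7.94 0.00 10.56
      vertex 0.00 0.00 10.56
    endloop
  endfacet
  facet normal 0.0000 1.0000 0.0000
    outer loop
      vertex 7.94 15.61 10.56
      vertex 7.94 15.61 0.00
      vertex 0.00 15.61 0.00
    endloop
  endfacet
  facet normal 0.0000 1.0000 0.0000
    outer loop
      vertex 0.00 15.61 10.56
      vertex 7.94 15.61 10.56
      vertex 0.00 15.61 0.00
    endloop
  endfacet
  facet normal -1.0000 0.0000 0.0000
    outer loop
      vertex 0.00 15.61 10.56
      vertex 0.00 15.61 0.00
      vertex 0.00 0.00 0.00
    endloop
  endfacet
  facet normal -1.0000 0.0000 0.0000
    outer loop
      vertex 0.00 0.00 10.56
      vertex 0.00 15.61 10.56
      vertex 0.00 0.00 0.00
    endloop
  endfacet
  facet normal 1.0000 0.0000 0.0000
    outer loop
      vertex 7.94 0.00 0.00
      vertex 7.94 15.61 0.00
      vertex 7.94 15.61 10.56
    endloop
  endfacet
  facet normal 1.0000 0.0000 0.0000
    outer loop
      vertex 7.94 0.00 0.00
      vertex 7.94 15.61 10.56
      vertex 7.94 0.00 10.56
    endloop
  endfacet
endsolid part

The G0 Z moves step by Δz≈1.76 mm. Every layer's G1 loop is the same polygon, so the solid is a straight extrusion of it from z=0 to z≈10.6. Closing with flat bottom and top caps and triangulating gives 12 facets — a rectangular box, roughly 7.94 × 15.6 mm footprint and 10.6 mm tall.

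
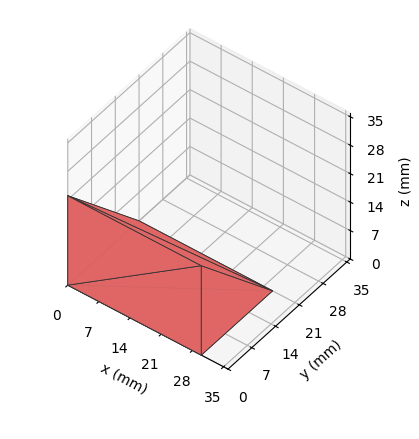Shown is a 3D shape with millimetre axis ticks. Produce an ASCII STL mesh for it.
Reading the render: the shape is a wedge (ramp): 30 × 21 mm base, rising to 22 mm along the y=0 edge and sloping linearly to z=0 at y=21 (dimensions read to the nearest mm from the axis ticks). For the STL, each face is triangulated and given an outward normal.

solid part
  facet normal 0.0000 0.0000 -1.0000
    outer loop
      vertex 30.0 21.0 0.0
      vertex 30.0 0.0 0.0
      vertex 0.0 0.0 0.0
    endloop
  endfacet
  facet normal 0.0000 0.0000 -1.0000
    outer loop
      vertex 0.0 21.0 0.0
      vertex 30.0 21.0 0.0
      vertex 0.0 0.0 0.0
    endloop
  endfacet
  facet normal 0.0000 -1.0000 0.0000
    outer loop
      vertex 0.0 0.0 0.0
      vertex 30.0 0.0 0.0
      vertex 30.0 0.0 22.0
    endloop
  endfacet
  facet normal 0.0000 -1.0000 0.0000
    outer loop
      vertex 0.0 0.0 0.0
      vertex 30.0 0.0 22.0
      vertex 0.0 0.0 22.0
    endloop
  endfacet
  facet normal 0.0000 0.7234 0.6905
    outer loop
      vertex 0.0 0.0 22.0
      vertex 30.0 0.0 22.0
      vertex 30.0 21.0 0.0
    endloop
  endfacet
  facet normal 0.0000 0.7234 0.6905
    outer loop
      vertex 0.0 0.0 22.0
      vertex 30.0 21.0 0.0
      vertex 0.0 21.0 0.0
    endloop
  endfacet
  facet normal -1.0000 0.0000 0.0000
    outer loop
      vertex 0.0 0.0 22.0
      vertex 0.0 21.0 0.0
      vertex 0.0 0.0 0.0
    endloop
  endfacet
  facet normal 1.0000 0.0000 0.0000
    outer loop
      vertex 30.0 0.0 0.0
      vertex 30.0 21.0 0.0
      vertex 30.0 0.0 22.0
    endloop
  endfacet
endsolid part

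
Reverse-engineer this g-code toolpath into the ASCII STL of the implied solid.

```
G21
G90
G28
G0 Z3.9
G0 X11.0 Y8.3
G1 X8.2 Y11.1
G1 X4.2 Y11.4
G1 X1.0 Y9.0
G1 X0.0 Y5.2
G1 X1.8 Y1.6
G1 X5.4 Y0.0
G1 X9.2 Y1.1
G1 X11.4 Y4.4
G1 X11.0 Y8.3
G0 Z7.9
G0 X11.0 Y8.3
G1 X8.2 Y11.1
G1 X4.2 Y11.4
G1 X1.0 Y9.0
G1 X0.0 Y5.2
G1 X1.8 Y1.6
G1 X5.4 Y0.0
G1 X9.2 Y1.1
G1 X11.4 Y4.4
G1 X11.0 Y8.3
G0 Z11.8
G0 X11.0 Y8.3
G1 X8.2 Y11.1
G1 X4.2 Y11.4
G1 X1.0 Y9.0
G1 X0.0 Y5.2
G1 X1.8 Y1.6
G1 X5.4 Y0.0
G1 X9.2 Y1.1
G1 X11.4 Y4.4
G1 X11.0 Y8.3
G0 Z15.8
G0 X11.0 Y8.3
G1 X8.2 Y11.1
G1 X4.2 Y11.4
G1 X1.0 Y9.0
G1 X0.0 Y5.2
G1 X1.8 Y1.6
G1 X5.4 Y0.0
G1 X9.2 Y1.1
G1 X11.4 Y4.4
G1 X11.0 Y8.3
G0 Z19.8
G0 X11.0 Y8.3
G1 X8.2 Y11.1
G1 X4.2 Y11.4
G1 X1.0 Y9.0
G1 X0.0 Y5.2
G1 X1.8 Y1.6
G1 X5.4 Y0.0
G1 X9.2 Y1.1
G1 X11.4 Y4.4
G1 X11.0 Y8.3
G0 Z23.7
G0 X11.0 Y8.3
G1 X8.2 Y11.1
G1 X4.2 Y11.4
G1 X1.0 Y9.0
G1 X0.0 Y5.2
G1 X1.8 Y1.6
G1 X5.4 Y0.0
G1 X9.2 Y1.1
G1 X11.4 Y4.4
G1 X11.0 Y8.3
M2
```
solid part
  facet normal 0.0000 0.0000 -1.0000
    outer loop
      vertex 4.2 11.4 0.0
      vertex 8.2 11.1 0.0
      vertex 11.0 8.3 0.0
    endloop
  endfacet
  facet normal 0.0000 0.0000 -1.0000
    outer loop
      vertex 1.0 9.0 0.0
      vertex 4.2 11.4 0.0
      vertex 11.0 8.3 0.0
    endloop
  endfacet
  facet normal 0.0000 0.0000 -1.0000
    outer loop
      vertex 0.0 5.2 0.0
      vertex 1.0 9.0 0.0
      vertex 11.0 8.3 0.0
    endloop
  endfacet
  facet normal 0.0000 0.0000 -1.0000
    outer loop
      vertex 1.8 1.6 0.0
      vertex 0.0 5.2 0.0
      vertex 11.0 8.3 0.0
    endloop
  endfacet
  facet normal 0.0000 0.0000 -1.0000
    outer loop
      vertex 5.4 0.0 0.0
      vertex 1.8 1.6 0.0
      vertex 11.0 8.3 0.0
    endloop
  endfacet
  facet normal 0.0000 0.0000 -1.0000
    outer loop
      vertex 9.2 1.1 0.0
      vertex 5.4 0.0 0.0
      vertex 11.0 8.3 0.0
    endloop
  endfacet
  facet normal 0.0000 0.0000 -1.0000
    outer loop
      vertex 11.4 4.4 0.0
      vertex 9.2 1.1 0.0
      vertex 11.0 8.3 0.0
    endloop
  endfacet
  facet normal 0.0000 0.0000 1.0000
    outer loop
      vertex 11.0 8.3 23.7
      vertex 8.2 11.1 23.7
      vertex 4.2 11.4 23.7
    endloop
  endfacet
  facet normal 0.0000 0.0000 1.0000
    outer loop
      vertex 11.0 8.3 23.7
      vertex 4.2 11.4 23.7
      vertex 1.0 9.0 23.7
    endloop
  endfacet
  facet normal 0.0000 0.0000 1.0000
    outer loop
      vertex 11.0 8.3 23.7
      vertex 1.0 9.0 23.7
      vertex 0.0 5.2 23.7
    endloop
  endfacet
  facet normal 0.0000 0.0000 1.0000
    outer loop
      vertex 11.0 8.3 23.7
      vertex 0.0 5.2 23.7
      vertex 1.8 1.6 23.7
    endloop
  endfacet
  facet normal 0.0000 0.0000 1.0000
    outer loop
      vertex 11.0 8.3 23.7
      vertex 1.8 1.6 23.7
      vertex 5.4 0.0 23.7
    endloop
  endfacet
  facet normal 0.0000 0.0000 1.0000
    outer loop
      vertex 11.0 8.3 23.7
      vertex 5.4 0.0 23.7
      vertex 9.2 1.1 23.7
    endloop
  endfacet
  facet normal 0.0000 0.0000 1.0000
    outer loop
      vertex 11.0 8.3 23.7
      vertex 9.2 1.1 23.7
      vertex 11.4 4.4 23.7
    endloop
  endfacet
  facet normal 0.7071 0.7071 0.0000
    outer loop
      vertex 11.0 8.3 0.0
      vertex 8.2 11.1 0.0
      vertex 8.2 11.1 23.7
    endloop
  endfacet
  facet normal 0.7071 0.7071 0.0000
    outer loop
      vertex 11.0 8.3 0.0
      vertex 8.2 11.1 23.7
      vertex 11.0 8.3 23.7
    endloop
  endfacet
  facet normal 0.0748 0.9972 0.0000
    outer loop
      vertex 8.2 11.1 0.0
      vertex 4.2 11.4 0.0
      vertex 4.2 11.4 23.7
    endloop
  endfacet
  facet normal 0.0748 0.9972 0.0000
    outer loop
      vertex 8.2 11.1 0.0
      vertex 4.2 11.4 23.7
      vertex 8.2 11.1 23.7
    endloop
  endfacet
  facet normal -0.6000 0.8000 0.0000
    outer loop
      vertex 4.2 11.4 0.0
      vertex 1.0 9.0 0.0
      vertex 1.0 9.0 23.7
    endloop
  endfacet
  facet normal -0.6000 0.8000 0.0000
    outer loop
      vertex 4.2 11.4 0.0
      vertex 1.0 9.0 23.7
      vertex 4.2 11.4 23.7
    endloop
  endfacet
  facet normal -0.9671 0.2545 0.0000
    outer loop
      vertex 1.0 9.0 0.0
      vertex 0.0 5.2 0.0
      vertex 0.0 5.2 23.7
    endloop
  endfacet
  facet normal -0.9671 0.2545 0.0000
    outer loop
      vertex 1.0 9.0 0.0
      vertex 0.0 5.2 23.7
      vertex 1.0 9.0 23.7
    endloop
  endfacet
  facet normal -0.8944 -0.4472 0.0000
    outer loop
      vertex 0.0 5.2 0.0
      vertex 1.8 1.6 0.0
      vertex 1.8 1.6 23.7
    endloop
  endfacet
  facet normal -0.8944 -0.4472 0.0000
    outer loop
      vertex 0.0 5.2 0.0
      vertex 1.8 1.6 23.7
      vertex 0.0 5.2 23.7
    endloop
  endfacet
  facet normal -0.4061 -0.9138 0.0000
    outer loop
      vertex 1.8 1.6 0.0
      vertex 5.4 0.0 0.0
      vertex 5.4 0.0 23.7
    endloop
  endfacet
  facet normal -0.4061 -0.9138 0.0000
    outer loop
      vertex 1.8 1.6 0.0
      vertex 5.4 0.0 23.7
      vertex 1.8 1.6 23.7
    endloop
  endfacet
  facet normal 0.2781 -0.9606 0.0000
    outer loop
      vertex 5.4 0.0 0.0
      vertex 9.2 1.1 0.0
      vertex 9.2 1.1 23.7
    endloop
  endfacet
  facet normal 0.2781 -0.9606 0.0000
    outer loop
      vertex 5.4 0.0 0.0
      vertex 9.2 1.1 23.7
      vertex 5.4 0.0 23.7
    endloop
  endfacet
  facet normal 0.8321 -0.5547 0.0000
    outer loop
      vertex 9.2 1.1 0.0
      vertex 11.4 4.4 0.0
      vertex 11.4 4.4 23.7
    endloop
  endfacet
  facet normal 0.8321 -0.5547 0.0000
    outer loop
      vertex 9.2 1.1 0.0
      vertex 11.4 4.4 23.7
      vertex 9.2 1.1 23.7
    endloop
  endfacet
  facet normal 0.9948 0.1020 0.0000
    outer loop
      vertex 11.4 4.4 0.0
      vertex 11.0 8.3 0.0
      vertex 11.0 8.3 23.7
    endloop
  endfacet
  facet normal 0.9948 0.1020 0.0000
    outer loop
      vertex 11.4 4.4 0.0
      vertex 11.0 8.3 23.7
      vertex 11.4 4.4 23.7
    endloop
  endfacet
endsolid part

The G0 Z moves step by Δz≈3.9 mm. Every layer's G1 loop is the same polygon, so the solid is a straight extrusion of it from z=0 to z≈23.7. Closing with flat bottom and top caps and triangulating gives 32 facets — a regular 9-sided prism (a cylinder approximated with 9 flat sides), circumscribed radius ≈ 5.8 mm, height ≈ 23.7 mm.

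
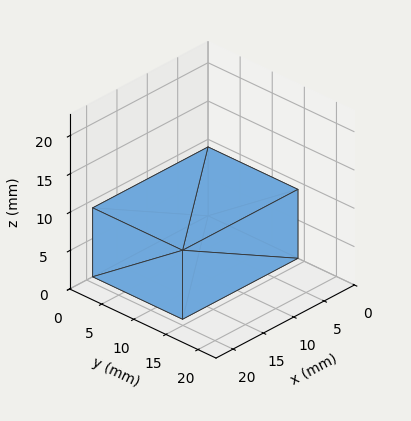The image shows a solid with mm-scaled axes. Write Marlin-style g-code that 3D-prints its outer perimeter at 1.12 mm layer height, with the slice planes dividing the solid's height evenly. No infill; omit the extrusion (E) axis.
Reading the render: the shape is a rectangular box, roughly 19 × 14 mm footprint and 9 mm tall (dimensions read to the nearest mm from the axis ticks). For the g-code, the solid's height is divided into equal slices at the stated Δz and each level perimeter traced with G1 moves after a G0 lift.

; perimeter-only toolpath
G21 ; units = mm
G90 ; absolute positioning
G28 ; home
; layer 1
G0 Z1.12
G0 X0.00 Y0.00
G1 X19.00 Y0.00
G1 X19.00 Y14.00
G1 X0.00 Y14.00
G1 X0.00 Y0.00
; layer 2
G0 Z2.25
G0 X0.00 Y0.00
G1 X19.00 Y0.00
G1 X19.00 Y14.00
G1 X0.00 Y14.00
G1 X0.00 Y0.00
; layer 3
G0 Z3.38
G0 X0.00 Y0.00
G1 X19.00 Y0.00
G1 X19.00 Y14.00
G1 X0.00 Y14.00
G1 X0.00 Y0.00
; layer 4
G0 Z4.50
G0 X0.00 Y0.00
G1 X19.00 Y0.00
G1 X19.00 Y14.00
G1 X0.00 Y14.00
G1 X0.00 Y0.00
; layer 5
G0 Z5.62
G0 X0.00 Y0.00
G1 X19.00 Y0.00
G1 X19.00 Y14.00
G1 X0.00 Y14.00
G1 X0.00 Y0.00
; layer 6
G0 Z6.75
G0 X0.00 Y0.00
G1 X19.00 Y0.00
G1 X19.00 Y14.00
G1 X0.00 Y14.00
G1 X0.00 Y0.00
; layer 7
G0 Z7.88
G0 X0.00 Y0.00
G1 X19.00 Y0.00
G1 X19.00 Y14.00
G1 X0.00 Y14.00
G1 X0.00 Y0.00
; layer 8
G0 Z9.00
G0 X0.00 Y0.00
G1 X19.00 Y0.00
G1 X19.00 Y14.00
G1 X0.00 Y14.00
G1 X0.00 Y0.00
M2 ; end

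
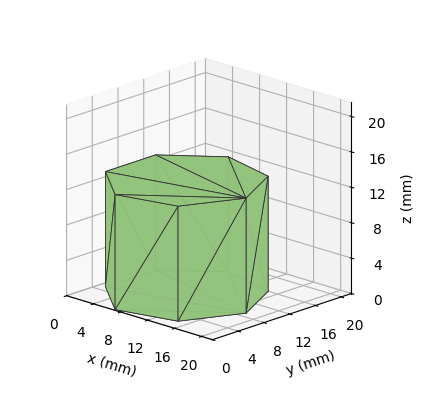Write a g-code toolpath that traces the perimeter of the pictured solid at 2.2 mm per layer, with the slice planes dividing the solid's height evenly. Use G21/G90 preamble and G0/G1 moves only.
Reading the render: the shape is a regular 7-sided prism (a cylinder approximated with 7 flat sides), circumscribed radius ≈ 9 mm, height ≈ 13 mm (dimensions read to the nearest mm from the axis ticks). For the g-code, the solid's height is divided into equal slices at the stated Δz and each level perimeter traced with G1 moves after a G0 lift.

; perimeter-only toolpath
G21 ; units = mm
G90 ; absolute positioning
G28 ; home
; layer 1
G0 Z2.2
G0 X18.0 Y9.0
G1 X14.6 Y16.0
G1 X7.0 Y17.8
G1 X0.9 Y12.9
G1 X0.9 Y5.1
G1 X7.0 Y0.2
G1 X14.6 Y2.0
G1 X18.0 Y9.0
; layer 2
G0 Z4.3
G0 X18.0 Y9.0
G1 X14.6 Y16.0
G1 X7.0 Y17.8
G1 X0.9 Y12.9
G1 X0.9 Y5.1
G1 X7.0 Y0.2
G1 X14.6 Y2.0
G1 X18.0 Y9.0
; layer 3
G0 Z6.5
G0 X18.0 Y9.0
G1 X14.6 Y16.0
G1 X7.0 Y17.8
G1 X0.9 Y12.9
G1 X0.9 Y5.1
G1 X7.0 Y0.2
G1 X14.6 Y2.0
G1 X18.0 Y9.0
; layer 4
G0 Z8.7
G0 X18.0 Y9.0
G1 X14.6 Y16.0
G1 X7.0 Y17.8
G1 X0.9 Y12.9
G1 X0.9 Y5.1
G1 X7.0 Y0.2
G1 X14.6 Y2.0
G1 X18.0 Y9.0
; layer 5
G0 Z10.8
G0 X18.0 Y9.0
G1 X14.6 Y16.0
G1 X7.0 Y17.8
G1 X0.9 Y12.9
G1 X0.9 Y5.1
G1 X7.0 Y0.2
G1 X14.6 Y2.0
G1 X18.0 Y9.0
; layer 6
G0 Z13.0
G0 X18.0 Y9.0
G1 X14.6 Y16.0
G1 X7.0 Y17.8
G1 X0.9 Y12.9
G1 X0.9 Y5.1
G1 X7.0 Y0.2
G1 X14.6 Y2.0
G1 X18.0 Y9.0
M2 ; end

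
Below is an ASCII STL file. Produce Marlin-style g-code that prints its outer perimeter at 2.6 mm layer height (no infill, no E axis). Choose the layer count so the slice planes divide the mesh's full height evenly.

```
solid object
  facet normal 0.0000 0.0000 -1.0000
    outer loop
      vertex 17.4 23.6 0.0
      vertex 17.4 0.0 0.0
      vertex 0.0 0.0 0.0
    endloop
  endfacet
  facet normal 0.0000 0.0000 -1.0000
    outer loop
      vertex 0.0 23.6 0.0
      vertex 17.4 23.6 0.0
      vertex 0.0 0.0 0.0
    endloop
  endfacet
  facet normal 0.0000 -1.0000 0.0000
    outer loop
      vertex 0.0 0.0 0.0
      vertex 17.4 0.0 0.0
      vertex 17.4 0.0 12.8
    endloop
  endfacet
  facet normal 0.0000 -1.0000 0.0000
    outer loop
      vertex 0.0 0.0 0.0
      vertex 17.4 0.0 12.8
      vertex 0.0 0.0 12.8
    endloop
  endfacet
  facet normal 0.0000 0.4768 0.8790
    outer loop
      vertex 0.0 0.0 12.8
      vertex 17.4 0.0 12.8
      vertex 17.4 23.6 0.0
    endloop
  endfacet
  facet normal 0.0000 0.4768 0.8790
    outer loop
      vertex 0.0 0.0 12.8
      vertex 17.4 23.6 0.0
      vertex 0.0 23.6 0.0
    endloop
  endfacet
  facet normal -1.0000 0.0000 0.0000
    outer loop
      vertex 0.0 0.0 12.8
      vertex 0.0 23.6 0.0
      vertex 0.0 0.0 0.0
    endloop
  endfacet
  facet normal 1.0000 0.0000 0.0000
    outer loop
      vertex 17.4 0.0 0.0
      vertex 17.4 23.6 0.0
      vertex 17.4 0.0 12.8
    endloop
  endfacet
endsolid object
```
; perimeter-only toolpath
G21 ; units = mm
G90 ; absolute positioning
G28 ; home
; layer 1
G0 Z2.6
G0 X0.0 Y0.0
G1 X17.4 Y0.0
G1 X17.4 Y18.9
G1 X0.0 Y18.9
G1 X0.0 Y0.0
; layer 2
G0 Z5.1
G0 X0.0 Y0.0
G1 X17.4 Y0.0
G1 X17.4 Y14.2
G1 X0.0 Y14.2
G1 X0.0 Y0.0
; layer 3
G0 Z7.7
G0 X0.0 Y0.0
G1 X17.4 Y0.0
G1 X17.4 Y9.4
G1 X0.0 Y9.4
G1 X0.0 Y0.0
; layer 4
G0 Z10.2
G0 X0.0 Y0.0
G1 X17.4 Y0.0
G1 X17.4 Y4.7
G1 X0.0 Y4.7
G1 X0.0 Y0.0
M2 ; end

The solid is a wedge (ramp): 17.4 × 23.6 mm base, rising to 12.8 mm along the y=0 edge and sloping linearly to z=0 at y=23.6. Slicing at Δz = 2.6 mm — 5 equal slices spanning the solid's height, so layer i sits at z = i·h/5 — gives 4 non-empty perimeters. Each is a 4-segment closed polygon; G0 lifts to the layer z and rapids to the start vertex, then G1 traces the edges. The cross-section shrinks linearly with z (the slice at the apex is degenerate and omitted).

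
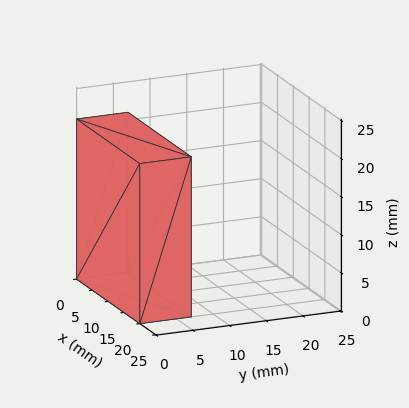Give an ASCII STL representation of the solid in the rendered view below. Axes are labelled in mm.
Reading the render: the shape is a rectangular box, roughly 20 × 7 mm footprint and 21 mm tall (dimensions read to the nearest mm from the axis ticks). For the STL, each face is triangulated and given an outward normal.

solid part
  facet normal 0.0000 0.0000 -1.0000
    outer loop
      vertex 20.000 7.000 0.000
      vertex 20.000 0.000 0.000
      vertex 0.000 0.000 0.000
    endloop
  endfacet
  facet normal 0.0000 0.0000 -1.0000
    outer loop
      vertex 0.000 7.000 0.000
      vertex 20.000 7.000 0.000
      vertex 0.000 0.000 0.000
    endloop
  endfacet
  facet normal 0.0000 0.0000 1.0000
    outer loop
      vertex 0.000 0.000 21.000
      vertex 20.000 0.000 21.000
      vertex 20.000 7.000 21.000
    endloop
  endfacet
  facet normal 0.0000 0.0000 1.0000
    outer loop
      vertex 0.000 0.000 21.000
      vertex 20.000 7.000 21.000
      vertex 0.000 7.000 21.000
    endloop
  endfacet
  facet normal 0.0000 -1.0000 0.0000
    outer loop
      vertex 0.000 0.000 0.000
      vertex 20.000 0.000 0.000
      vertex 20.000 0.000 21.000
    endloop
  endfacet
  facet normal 0.0000 -1.0000 0.0000
    outer loop
      vertex 0.000 0.000 0.000
      vertex 20.000 0.000 21.000
      vertex 0.000 0.000 21.000
    endloop
  endfacet
  facet normal 0.0000 1.0000 0.0000
    outer loop
      vertex 20.000 7.000 21.000
      vertex 20.000 7.000 0.000
      vertex 0.000 7.000 0.000
    endloop
  endfacet
  facet normal 0.0000 1.0000 0.0000
    outer loop
      vertex 0.000 7.000 21.000
      vertex 20.000 7.000 21.000
      vertex 0.000 7.000 0.000
    endloop
  endfacet
  facet normal -1.0000 0.0000 0.0000
    outer loop
      vertex 0.000 7.000 21.000
      vertex 0.000 7.000 0.000
      vertex 0.000 0.000 0.000
    endloop
  endfacet
  facet normal -1.0000 0.0000 0.0000
    outer loop
      vertex 0.000 0.000 21.000
      vertex 0.000 7.000 21.000
      vertex 0.000 0.000 0.000
    endloop
  endfacet
  facet normal 1.0000 0.0000 0.0000
    outer loop
      vertex 20.000 0.000 0.000
      vertex 20.000 7.000 0.000
      vertex 20.000 7.000 21.000
    endloop
  endfacet
  facet normal 1.0000 0.0000 0.0000
    outer loop
      vertex 20.000 0.000 0.000
      vertex 20.000 7.000 21.000
      vertex 20.000 0.000 21.000
    endloop
  endfacet
endsolid part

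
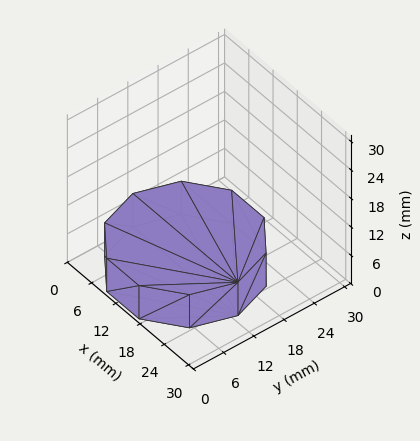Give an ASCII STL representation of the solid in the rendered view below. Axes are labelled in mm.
Reading the render: the shape is a regular 10-sided prism (a cylinder approximated with 10 flat sides), circumscribed radius ≈ 13 mm, height ≈ 7 mm (dimensions read to the nearest mm from the axis ticks). For the STL, each face is triangulated and given an outward normal.

solid part
  facet normal 0.0000 0.0000 -1.0000
    outer loop
      vertex 17.0 25.4 0.0
      vertex 23.5 20.6 0.0
      vertex 26.0 13.0 0.0
    endloop
  endfacet
  facet normal 0.0000 0.0000 -1.0000
    outer loop
      vertex 9.0 25.4 0.0
      vertex 17.0 25.4 0.0
      vertex 26.0 13.0 0.0
    endloop
  endfacet
  facet normal 0.0000 0.0000 -1.0000
    outer loop
      vertex 2.5 20.6 0.0
      vertex 9.0 25.4 0.0
      vertex 26.0 13.0 0.0
    endloop
  endfacet
  facet normal 0.0000 0.0000 -1.0000
    outer loop
      vertex 0.0 13.0 0.0
      vertex 2.5 20.6 0.0
      vertex 26.0 13.0 0.0
    endloop
  endfacet
  facet normal 0.0000 0.0000 -1.0000
    outer loop
      vertex 2.5 5.4 0.0
      vertex 0.0 13.0 0.0
      vertex 26.0 13.0 0.0
    endloop
  endfacet
  facet normal 0.0000 0.0000 -1.0000
    outer loop
      vertex 9.0 0.6 0.0
      vertex 2.5 5.4 0.0
      vertex 26.0 13.0 0.0
    endloop
  endfacet
  facet normal 0.0000 0.0000 -1.0000
    outer loop
      vertex 17.0 0.6 0.0
      vertex 9.0 0.6 0.0
      vertex 26.0 13.0 0.0
    endloop
  endfacet
  facet normal 0.0000 0.0000 -1.0000
    outer loop
      vertex 23.5 5.4 0.0
      vertex 17.0 0.6 0.0
      vertex 26.0 13.0 0.0
    endloop
  endfacet
  facet normal 0.0000 0.0000 1.0000
    outer loop
      vertex 26.0 13.0 7.0
      vertex 23.5 20.6 7.0
      vertex 17.0 25.4 7.0
    endloop
  endfacet
  facet normal 0.0000 0.0000 1.0000
    outer loop
      vertex 26.0 13.0 7.0
      vertex 17.0 25.4 7.0
      vertex 9.0 25.4 7.0
    endloop
  endfacet
  facet normal 0.0000 0.0000 1.0000
    outer loop
      vertex 26.0 13.0 7.0
      vertex 9.0 25.4 7.0
      vertex 2.5 20.6 7.0
    endloop
  endfacet
  facet normal 0.0000 0.0000 1.0000
    outer loop
      vertex 26.0 13.0 7.0
      vertex 2.5 20.6 7.0
      vertex 0.0 13.0 7.0
    endloop
  endfacet
  facet normal 0.0000 0.0000 1.0000
    outer loop
      vertex 26.0 13.0 7.0
      vertex 0.0 13.0 7.0
      vertex 2.5 5.4 7.0
    endloop
  endfacet
  facet normal 0.0000 0.0000 1.0000
    outer loop
      vertex 26.0 13.0 7.0
      vertex 2.5 5.4 7.0
      vertex 9.0 0.6 7.0
    endloop
  endfacet
  facet normal 0.0000 0.0000 1.0000
    outer loop
      vertex 26.0 13.0 7.0
      vertex 9.0 0.6 7.0
      vertex 17.0 0.6 7.0
    endloop
  endfacet
  facet normal 0.0000 0.0000 1.0000
    outer loop
      vertex 26.0 13.0 7.0
      vertex 17.0 0.6 7.0
      vertex 23.5 5.4 7.0
    endloop
  endfacet
  facet normal 0.9499 0.3125 0.0000
    outer loop
      vertex 26.0 13.0 0.0
      vertex 23.5 20.6 0.0
      vertex 23.5 20.6 7.0
    endloop
  endfacet
  facet normal 0.9499 0.3125 0.0000
    outer loop
      vertex 26.0 13.0 0.0
      vertex 23.5 20.6 7.0
      vertex 26.0 13.0 7.0
    endloop
  endfacet
  facet normal 0.5940 0.8044 0.0000
    outer loop
      vertex 23.5 20.6 0.0
      vertex 17.0 25.4 0.0
      vertex 17.0 25.4 7.0
    endloop
  endfacet
  facet normal 0.5940 0.8044 0.0000
    outer loop
      vertex 23.5 20.6 0.0
      vertex 17.0 25.4 7.0
      vertex 23.5 20.6 7.0
    endloop
  endfacet
  facet normal 0.0000 1.0000 0.0000
    outer loop
      vertex 17.0 25.4 0.0
      vertex 9.0 25.4 0.0
      vertex 9.0 25.4 7.0
    endloop
  endfacet
  facet normal 0.0000 1.0000 0.0000
    outer loop
      vertex 17.0 25.4 0.0
      vertex 9.0 25.4 7.0
      vertex 17.0 25.4 7.0
    endloop
  endfacet
  facet normal -0.5940 0.8044 0.0000
    outer loop
      vertex 9.0 25.4 0.0
      vertex 2.5 20.6 0.0
      vertex 2.5 20.6 7.0
    endloop
  endfacet
  facet normal -0.5940 0.8044 0.0000
    outer loop
      vertex 9.0 25.4 0.0
      vertex 2.5 20.6 7.0
      vertex 9.0 25.4 7.0
    endloop
  endfacet
  facet normal -0.9499 0.3125 0.0000
    outer loop
      vertex 2.5 20.6 0.0
      vertex 0.0 13.0 0.0
      vertex 0.0 13.0 7.0
    endloop
  endfacet
  facet normal -0.9499 0.3125 0.0000
    outer loop
      vertex 2.5 20.6 0.0
      vertex 0.0 13.0 7.0
      vertex 2.5 20.6 7.0
    endloop
  endfacet
  facet normal -0.9499 -0.3125 0.0000
    outer loop
      vertex 0.0 13.0 0.0
      vertex 2.5 5.4 0.0
      vertex 2.5 5.4 7.0
    endloop
  endfacet
  facet normal -0.9499 -0.3125 0.0000
    outer loop
      vertex 0.0 13.0 0.0
      vertex 2.5 5.4 7.0
      vertex 0.0 13.0 7.0
    endloop
  endfacet
  facet normal -0.5940 -0.8044 0.0000
    outer loop
      vertex 2.5 5.4 0.0
      vertex 9.0 0.6 0.0
      vertex 9.0 0.6 7.0
    endloop
  endfacet
  facet normal -0.5940 -0.8044 0.0000
    outer loop
      vertex 2.5 5.4 0.0
      vertex 9.0 0.6 7.0
      vertex 2.5 5.4 7.0
    endloop
  endfacet
  facet normal 0.0000 -1.0000 0.0000
    outer loop
      vertex 9.0 0.6 0.0
      vertex 17.0 0.6 0.0
      vertex 17.0 0.6 7.0
    endloop
  endfacet
  facet normal 0.0000 -1.0000 0.0000
    outer loop
      vertex 9.0 0.6 0.0
      vertex 17.0 0.6 7.0
      vertex 9.0 0.6 7.0
    endloop
  endfacet
  facet normal 0.5940 -0.8044 0.0000
    outer loop
      vertex 17.0 0.6 0.0
      vertex 23.5 5.4 0.0
      vertex 23.5 5.4 7.0
    endloop
  endfacet
  facet normal 0.5940 -0.8044 0.0000
    outer loop
      vertex 17.0 0.6 0.0
      vertex 23.5 5.4 7.0
      vertex 17.0 0.6 7.0
    endloop
  endfacet
  facet normal 0.9499 -0.3125 0.0000
    outer loop
      vertex 23.5 5.4 0.0
      vertex 26.0 13.0 0.0
      vertex 26.0 13.0 7.0
    endloop
  endfacet
  facet normal 0.9499 -0.3125 0.0000
    outer loop
      vertex 23.5 5.4 0.0
      vertex 26.0 13.0 7.0
      vertex 23.5 5.4 7.0
    endloop
  endfacet
endsolid part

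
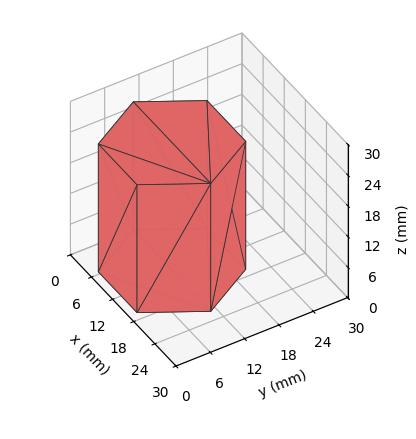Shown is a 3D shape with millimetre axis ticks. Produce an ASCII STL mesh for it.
Reading the render: the shape is a regular 6-sided prism (a cylinder approximated with 6 flat sides), circumscribed radius ≈ 11 mm, height ≈ 25 mm (dimensions read to the nearest mm from the axis ticks). For the STL, each face is triangulated and given an outward normal.

solid part
  facet normal 0.0000 0.0000 -1.0000
    outer loop
      vertex 5.5 20.5 0.0
      vertex 16.5 20.5 0.0
      vertex 22.0 11.0 0.0
    endloop
  endfacet
  facet normal 0.0000 0.0000 -1.0000
    outer loop
      vertex 0.0 11.0 0.0
      vertex 5.5 20.5 0.0
      vertex 22.0 11.0 0.0
    endloop
  endfacet
  facet normal 0.0000 0.0000 -1.0000
    outer loop
      vertex 5.5 1.5 0.0
      vertex 0.0 11.0 0.0
      vertex 22.0 11.0 0.0
    endloop
  endfacet
  facet normal 0.0000 0.0000 -1.0000
    outer loop
      vertex 16.5 1.5 0.0
      vertex 5.5 1.5 0.0
      vertex 22.0 11.0 0.0
    endloop
  endfacet
  facet normal 0.0000 0.0000 1.0000
    outer loop
      vertex 22.0 11.0 25.0
      vertex 16.5 20.5 25.0
      vertex 5.5 20.5 25.0
    endloop
  endfacet
  facet normal 0.0000 0.0000 1.0000
    outer loop
      vertex 22.0 11.0 25.0
      vertex 5.5 20.5 25.0
      vertex 0.0 11.0 25.0
    endloop
  endfacet
  facet normal 0.0000 0.0000 1.0000
    outer loop
      vertex 22.0 11.0 25.0
      vertex 0.0 11.0 25.0
      vertex 5.5 1.5 25.0
    endloop
  endfacet
  facet normal 0.0000 0.0000 1.0000
    outer loop
      vertex 22.0 11.0 25.0
      vertex 5.5 1.5 25.0
      vertex 16.5 1.5 25.0
    endloop
  endfacet
  facet normal 0.8654 0.5010 0.0000
    outer loop
      vertex 22.0 11.0 0.0
      vertex 16.5 20.5 0.0
      vertex 16.5 20.5 25.0
    endloop
  endfacet
  facet normal 0.8654 0.5010 0.0000
    outer loop
      vertex 22.0 11.0 0.0
      vertex 16.5 20.5 25.0
      vertex 22.0 11.0 25.0
    endloop
  endfacet
  facet normal 0.0000 1.0000 0.0000
    outer loop
      vertex 16.5 20.5 0.0
      vertex 5.5 20.5 0.0
      vertex 5.5 20.5 25.0
    endloop
  endfacet
  facet normal 0.0000 1.0000 0.0000
    outer loop
      vertex 16.5 20.5 0.0
      vertex 5.5 20.5 25.0
      vertex 16.5 20.5 25.0
    endloop
  endfacet
  facet normal -0.8654 0.5010 0.0000
    outer loop
      vertex 5.5 20.5 0.0
      vertex 0.0 11.0 0.0
      vertex 0.0 11.0 25.0
    endloop
  endfacet
  facet normal -0.8654 0.5010 0.0000
    outer loop
      vertex 5.5 20.5 0.0
      vertex 0.0 11.0 25.0
      vertex 5.5 20.5 25.0
    endloop
  endfacet
  facet normal -0.8654 -0.5010 0.0000
    outer loop
      vertex 0.0 11.0 0.0
      vertex 5.5 1.5 0.0
      vertex 5.5 1.5 25.0
    endloop
  endfacet
  facet normal -0.8654 -0.5010 0.0000
    outer loop
      vertex 0.0 11.0 0.0
      vertex 5.5 1.5 25.0
      vertex 0.0 11.0 25.0
    endloop
  endfacet
  facet normal 0.0000 -1.0000 0.0000
    outer loop
      vertex 5.5 1.5 0.0
      vertex 16.5 1.5 0.0
      vertex 16.5 1.5 25.0
    endloop
  endfacet
  facet normal 0.0000 -1.0000 0.0000
    outer loop
      vertex 5.5 1.5 0.0
      vertex 16.5 1.5 25.0
      vertex 5.5 1.5 25.0
    endloop
  endfacet
  facet normal 0.8654 -0.5010 0.0000
    outer loop
      vertex 16.5 1.5 0.0
      vertex 22.0 11.0 0.0
      vertex 22.0 11.0 25.0
    endloop
  endfacet
  facet normal 0.8654 -0.5010 0.0000
    outer loop
      vertex 16.5 1.5 0.0
      vertex 22.0 11.0 25.0
      vertex 16.5 1.5 25.0
    endloop
  endfacet
endsolid part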